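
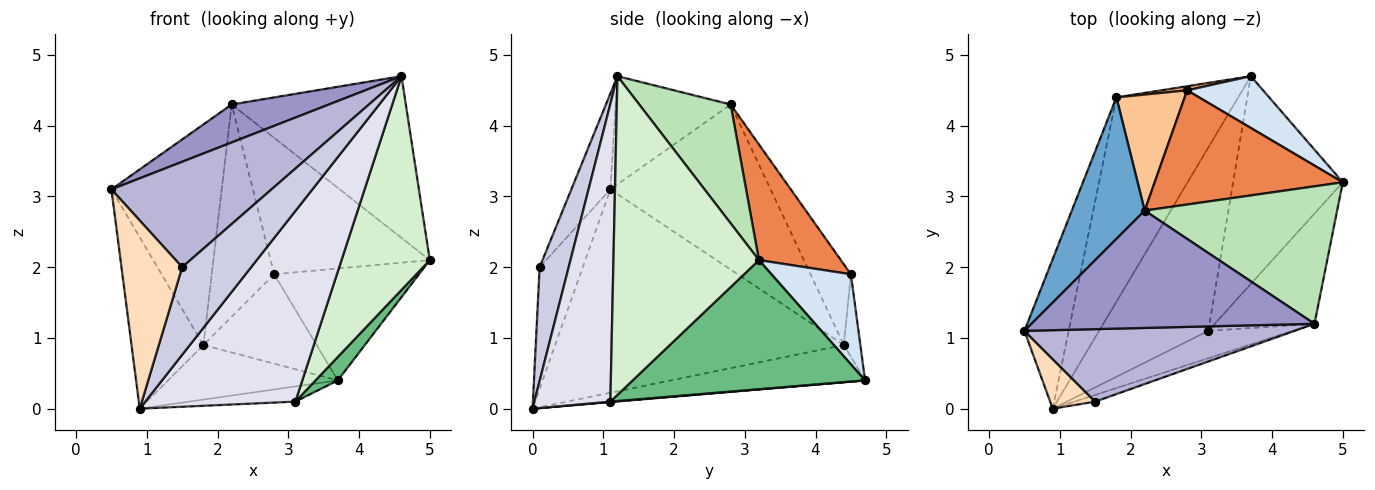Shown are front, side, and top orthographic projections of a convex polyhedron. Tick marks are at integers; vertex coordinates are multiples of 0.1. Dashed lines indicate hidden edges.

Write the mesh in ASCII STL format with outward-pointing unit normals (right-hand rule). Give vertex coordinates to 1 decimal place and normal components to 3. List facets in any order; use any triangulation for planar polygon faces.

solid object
 facet normal -0.774 0.533 0.342
  outer loop
   vertex 1.8 4.4 0.9
   vertex 0.5 1.1 3.1
   vertex 2.2 2.8 4.3
  endloop
 endfacet
 facet normal -0.949 0.236 -0.206
  outer loop
   vertex 1.8 4.4 0.9
   vertex 0.9 0.0 0.0
   vertex 0.5 1.1 3.1
  endloop
 endfacet
 facet normal -0.283 0.247 -0.927
  outer loop
   vertex 1.8 4.4 0.9
   vertex 3.7 4.7 0.4
   vertex 0.9 0.0 0.0
  endloop
 endfacet
 facet normal 0.446 0.812 0.376
  outer loop
   vertex 2.8 4.5 1.9
   vertex 5.0 3.2 2.1
   vertex 3.7 4.7 0.4
  endloop
 endfacet
 facet normal 0.367 0.713 0.597
  outer loop
   vertex 2.8 4.5 1.9
   vertex 2.2 2.8 4.3
   vertex 5.0 3.2 2.1
  endloop
 endfacet
 facet normal -0.144 0.989 0.045
  outer loop
   vertex 2.8 4.5 1.9
   vertex 3.7 4.7 0.4
   vertex 1.8 4.4 0.9
  endloop
 endfacet
 facet normal -0.494 0.763 0.417
  outer loop
   vertex 2.8 4.5 1.9
   vertex 1.8 4.4 0.9
   vertex 2.2 2.8 4.3
  endloop
 endfacet
 facet normal -0.566 -0.797 0.210
  outer loop
   vertex 1.5 0.1 2.0
   vertex 0.5 1.1 3.1
   vertex 0.9 0.0 0.0
  endloop
 endfacet
 facet normal 0.760 -0.073 -0.646
  outer loop
   vertex 3.1 1.1 0.1
   vertex 3.7 4.7 0.4
   vertex 5.0 3.2 2.1
  endloop
 endfacet
 facet normal 0.004 0.082 -0.997
  outer loop
   vertex 3.1 1.1 0.1
   vertex 0.9 0.0 0.0
   vertex 3.7 4.7 0.4
  endloop
 endfacet
 facet normal 0.371 0.707 0.601
  outer loop
   vertex 4.6 1.2 4.7
   vertex 5.0 3.2 2.1
   vertex 2.2 2.8 4.3
  endloop
 endfacet
 facet normal 0.826 -0.501 -0.258
  outer loop
   vertex 4.6 1.2 4.7
   vertex 3.1 1.1 0.1
   vertex 5.0 3.2 2.1
  endloop
 endfacet
 facet normal -0.342 -0.289 0.894
  outer loop
   vertex 4.6 1.2 4.7
   vertex 2.2 2.8 4.3
   vertex 0.5 1.1 3.1
  endloop
 endfacet
 facet normal -0.197 -0.808 0.555
  outer loop
   vertex 4.6 1.2 4.7
   vertex 0.5 1.1 3.1
   vertex 1.5 0.1 2.0
  endloop
 endfacet
 facet normal 0.387 -0.919 -0.070
  outer loop
   vertex 4.6 1.2 4.7
   vertex 1.5 0.1 2.0
   vertex 0.9 0.0 0.0
  endloop
 endfacet
 facet normal 0.448 -0.885 -0.127
  outer loop
   vertex 4.6 1.2 4.7
   vertex 0.9 0.0 0.0
   vertex 3.1 1.1 0.1
  endloop
 endfacet
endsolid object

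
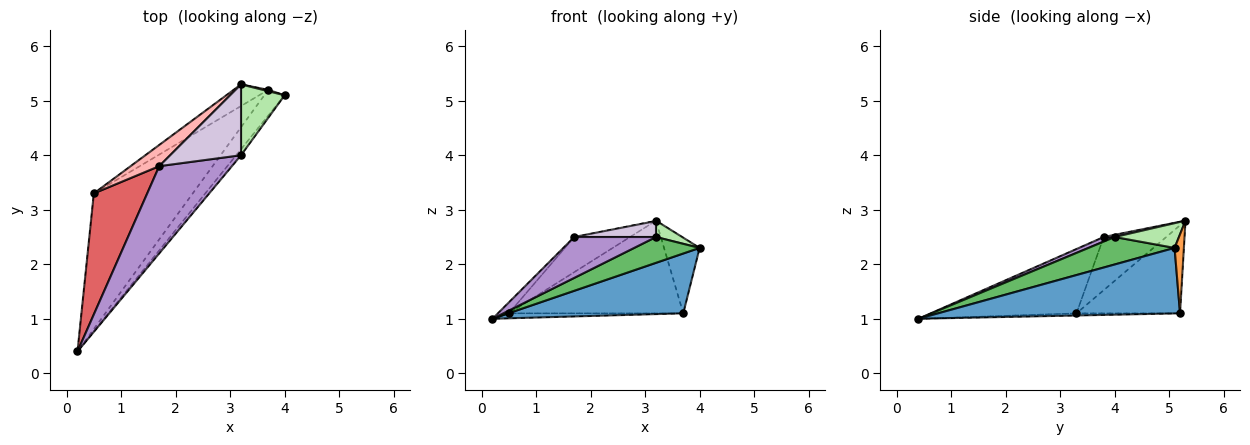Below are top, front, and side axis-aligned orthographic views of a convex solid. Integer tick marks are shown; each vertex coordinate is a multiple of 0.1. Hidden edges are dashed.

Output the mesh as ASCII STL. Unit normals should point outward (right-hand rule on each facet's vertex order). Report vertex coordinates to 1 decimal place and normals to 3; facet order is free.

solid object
 facet normal 0.786 -0.568 -0.244
  outer loop
   vertex 3.7 5.2 1.1
   vertex 4.0 5.1 2.3
   vertex 0.2 0.4 1.0
  endloop
 endfacet
 facet normal -0.022 0.037 -0.999
  outer loop
   vertex 3.7 5.2 1.1
   vertex 0.2 0.4 1.0
   vertex 0.5 3.3 1.1
  endloop
 endfacet
 facet normal 0.253 0.967 0.017
  outer loop
   vertex 3.7 5.2 1.1
   vertex 3.2 5.3 2.8
   vertex 4.0 5.1 2.3
  endloop
 endfacet
 facet normal -0.501 0.843 -0.197
  outer loop
   vertex 3.7 5.2 1.1
   vertex 0.5 3.3 1.1
   vertex 3.2 5.3 2.8
  endloop
 endfacet
 facet normal 0.789 -0.599 -0.140
  outer loop
   vertex 3.2 4.0 2.5
   vertex 0.2 0.4 1.0
   vertex 4.0 5.1 2.3
  endloop
 endfacet
 facet normal 0.484 -0.197 0.853
  outer loop
   vertex 3.2 4.0 2.5
   vertex 4.0 5.1 2.3
   vertex 3.2 5.3 2.8
  endloop
 endfacet
 facet normal -0.768 0.057 0.638
  outer loop
   vertex 1.7 3.8 2.5
   vertex 0.5 3.3 1.1
   vertex 0.2 0.4 1.0
  endloop
 endfacet
 facet normal -0.692 0.618 0.373
  outer loop
   vertex 1.7 3.8 2.5
   vertex 3.2 5.3 2.8
   vertex 0.5 3.3 1.1
  endloop
 endfacet
 facet normal 0.057 -0.424 0.904
  outer loop
   vertex 1.7 3.8 2.5
   vertex 0.2 0.4 1.0
   vertex 3.2 4.0 2.5
  endloop
 endfacet
 facet normal 0.030 -0.225 0.974
  outer loop
   vertex 1.7 3.8 2.5
   vertex 3.2 4.0 2.5
   vertex 3.2 5.3 2.8
  endloop
 endfacet
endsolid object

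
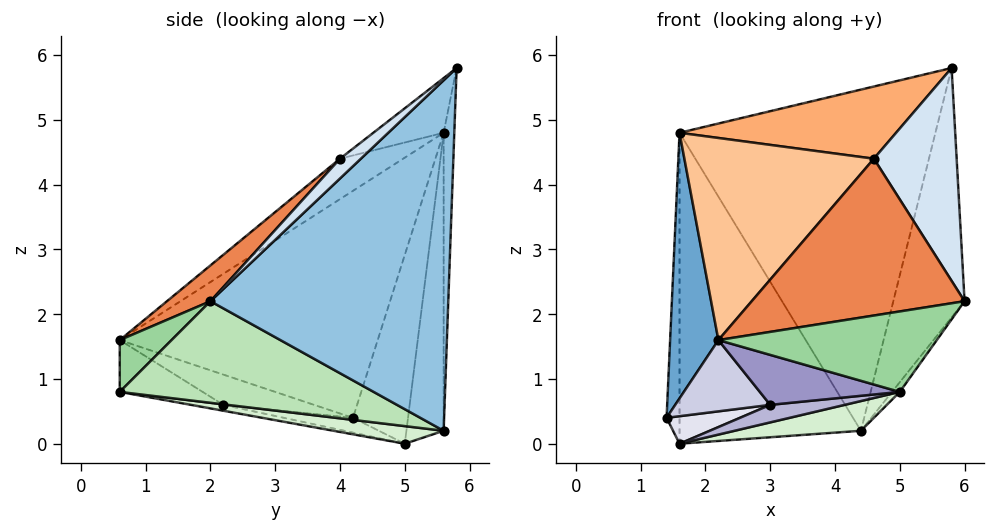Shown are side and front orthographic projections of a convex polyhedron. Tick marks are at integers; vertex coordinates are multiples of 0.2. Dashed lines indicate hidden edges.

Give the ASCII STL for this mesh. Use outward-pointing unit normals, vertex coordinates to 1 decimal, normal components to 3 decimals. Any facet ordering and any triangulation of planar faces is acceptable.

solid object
 facet normal -0.978 -0.183 0.103
  outer loop
   vertex 1.6 5.6 4.8
   vertex 1.4 4.2 0.4
   vertex 2.2 0.6 1.6
  endloop
 endfacet
 facet normal 0.929 0.278 -0.242
  outer loop
   vertex 4.4 5.6 0.2
   vertex 5.8 5.8 5.8
   vertex 6.0 2.0 2.2
  endloop
 endfacet
 facet normal -0.042 0.999 -0.025
  outer loop
   vertex 4.4 5.6 0.2
   vertex 1.6 5.6 4.8
   vertex 5.8 5.8 5.8
  endloop
 endfacet
 facet normal 0.170 -0.673 0.720
  outer loop
   vertex 4.6 4.0 4.4
   vertex 6.0 2.0 2.2
   vertex 5.8 5.8 5.8
  endloop
 endfacet
 facet normal 0.140 -0.687 0.713
  outer loop
   vertex 4.6 4.0 4.4
   vertex 2.2 0.6 1.6
   vertex 6.0 2.0 2.2
  endloop
 endfacet
 facet normal -0.172 -0.531 0.830
  outer loop
   vertex 4.6 4.0 4.4
   vertex 5.8 5.8 5.8
   vertex 1.6 5.6 4.8
  endloop
 endfacet
 facet normal -0.182 -0.545 0.818
  outer loop
   vertex 4.6 4.0 4.4
   vertex 1.6 5.6 4.8
   vertex 2.2 0.6 1.6
  endloop
 endfacet
 facet normal -0.973 0.229 -0.029
  outer loop
   vertex 1.6 5.0 0.0
   vertex 1.4 4.2 0.4
   vertex 1.6 5.6 4.8
  endloop
 endfacet
 facet normal -0.200 0.972 -0.122
  outer loop
   vertex 1.6 5.0 0.0
   vertex 1.6 5.6 4.8
   vertex 4.4 5.6 0.2
  endloop
 endfacet
 facet normal 0.180 -0.757 0.629
  outer loop
   vertex 5.0 0.6 0.8
   vertex 6.0 2.0 2.2
   vertex 2.2 0.6 1.6
  endloop
 endfacet
 facet normal 0.802 0.025 -0.597
  outer loop
   vertex 5.0 0.6 0.8
   vertex 4.4 5.6 0.2
   vertex 6.0 2.0 2.2
  endloop
 endfacet
 facet normal 0.094 -0.108 -0.990
  outer loop
   vertex 5.0 0.6 0.8
   vertex 1.6 5.0 0.0
   vertex 4.4 5.6 0.2
  endloop
 endfacet
 facet normal -0.249 -0.421 -0.872
  outer loop
   vertex 3.0 2.2 0.6
   vertex 5.0 0.6 0.8
   vertex 2.2 0.6 1.6
  endloop
 endfacet
 facet normal -0.114 -0.262 -0.958
  outer loop
   vertex 3.0 2.2 0.6
   vertex 1.6 5.0 0.0
   vertex 5.0 0.6 0.8
  endloop
 endfacet
 facet normal -0.349 -0.365 -0.863
  outer loop
   vertex 3.0 2.2 0.6
   vertex 2.2 0.6 1.6
   vertex 1.4 4.2 0.4
  endloop
 endfacet
 facet normal -0.333 -0.354 -0.874
  outer loop
   vertex 3.0 2.2 0.6
   vertex 1.4 4.2 0.4
   vertex 1.6 5.0 0.0
  endloop
 endfacet
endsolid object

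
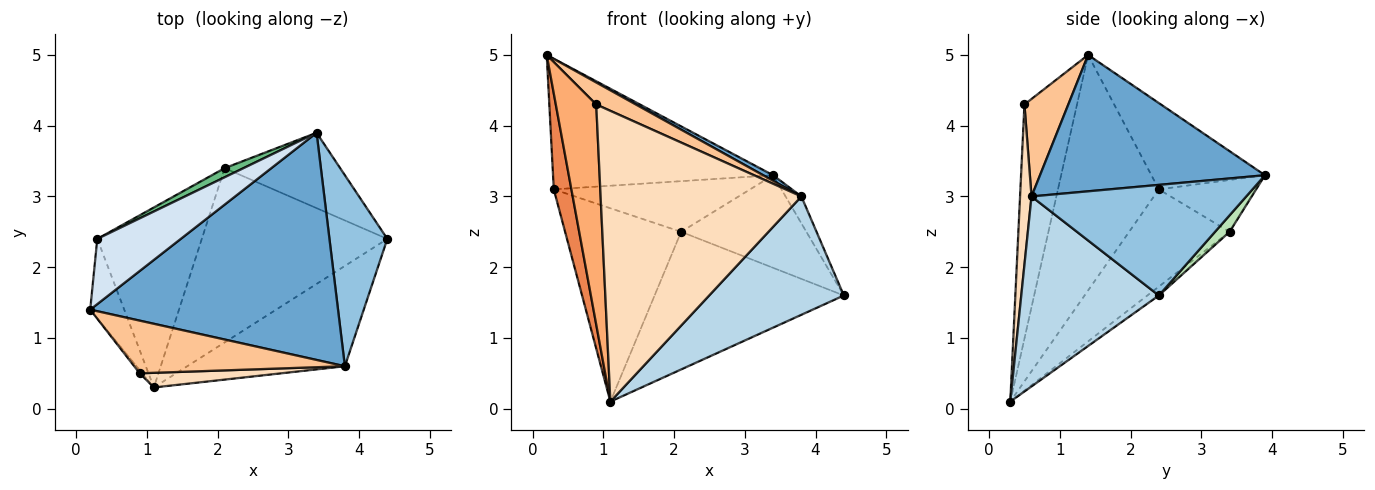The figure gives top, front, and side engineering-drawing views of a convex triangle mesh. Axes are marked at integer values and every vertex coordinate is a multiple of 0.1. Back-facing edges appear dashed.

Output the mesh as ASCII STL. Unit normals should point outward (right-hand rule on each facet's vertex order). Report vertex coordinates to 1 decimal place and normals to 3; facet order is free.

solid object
 facet normal 0.482 -0.021 0.876
  outer loop
   vertex 3.8 0.6 3.0
   vertex 3.4 3.9 3.3
   vertex 0.2 1.4 5.0
  endloop
 endfacet
 facet normal 0.884 0.065 0.463
  outer loop
   vertex 3.8 0.6 3.0
   vertex 4.4 2.4 1.6
   vertex 3.4 3.9 3.3
  endloop
 endfacet
 facet normal 0.615 -0.602 -0.510
  outer loop
   vertex 3.8 0.6 3.0
   vertex 1.1 0.3 0.1
   vertex 4.4 2.4 1.6
  endloop
 endfacet
 facet normal -0.419 0.812 0.405
  outer loop
   vertex 0.3 2.4 3.1
   vertex 0.2 1.4 5.0
   vertex 3.4 3.9 3.3
  endloop
 endfacet
 facet normal -0.975 -0.170 -0.141
  outer loop
   vertex 0.3 2.4 3.1
   vertex 1.1 0.3 0.1
   vertex 0.2 1.4 5.0
  endloop
 endfacet
 facet normal -0.793 -0.610 -0.009
  outer loop
   vertex 0.9 0.5 4.3
   vertex 0.2 1.4 5.0
   vertex 1.1 0.3 0.1
  endloop
 endfacet
 facet normal 0.393 -0.355 0.849
  outer loop
   vertex 0.9 0.5 4.3
   vertex 3.8 0.6 3.0
   vertex 0.2 1.4 5.0
  endloop
 endfacet
 facet normal 0.057 -0.997 0.050
  outer loop
   vertex 0.9 0.5 4.3
   vertex 1.1 0.3 0.1
   vertex 3.8 0.6 3.0
  endloop
 endfacet
 facet normal -0.438 0.885 0.159
  outer loop
   vertex 2.1 3.4 2.5
   vertex 0.3 2.4 3.1
   vertex 3.4 3.9 3.3
  endloop
 endfacet
 facet normal -0.535 0.618 -0.576
  outer loop
   vertex 2.1 3.4 2.5
   vertex 1.1 0.3 0.1
   vertex 0.3 2.4 3.1
  endloop
 endfacet
 facet normal 0.090 0.772 -0.629
  outer loop
   vertex 2.1 3.4 2.5
   vertex 3.4 3.9 3.3
   vertex 4.4 2.4 1.6
  endloop
 endfacet
 facet normal -0.038 0.619 -0.784
  outer loop
   vertex 2.1 3.4 2.5
   vertex 4.4 2.4 1.6
   vertex 1.1 0.3 0.1
  endloop
 endfacet
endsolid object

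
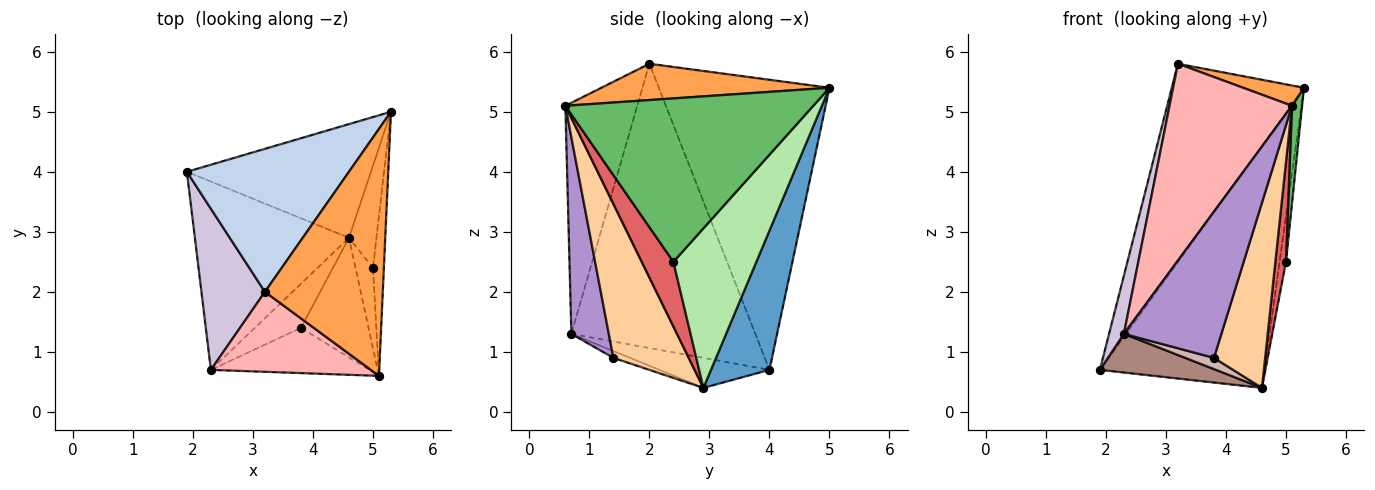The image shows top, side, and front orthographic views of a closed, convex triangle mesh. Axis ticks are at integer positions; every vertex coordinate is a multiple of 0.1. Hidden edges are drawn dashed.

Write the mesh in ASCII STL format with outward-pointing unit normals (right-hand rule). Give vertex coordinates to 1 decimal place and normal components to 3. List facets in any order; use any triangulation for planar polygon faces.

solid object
 facet normal 0.306 0.862 -0.405
  outer loop
   vertex 4.6 2.9 0.4
   vertex 1.9 4.0 0.7
   vertex 5.3 5.0 5.4
  endloop
 endfacet
 facet normal -0.723 0.560 0.404
  outer loop
   vertex 3.2 2.0 5.8
   vertex 5.3 5.0 5.4
   vertex 1.9 4.0 0.7
  endloop
 endfacet
 facet normal 0.293 -0.078 0.953
  outer loop
   vertex 3.2 2.0 5.8
   vertex 5.1 0.6 5.1
   vertex 5.3 5.0 5.4
  endloop
 endfacet
 facet normal 0.777 -0.528 -0.341
  outer loop
   vertex 3.8 1.4 0.9
   vertex 4.6 2.9 0.4
   vertex 5.1 0.6 5.1
  endloop
 endfacet
 facet normal 0.997 -0.041 -0.067
  outer loop
   vertex 5.0 2.4 2.5
   vertex 5.3 5.0 5.4
   vertex 5.1 0.6 5.1
  endloop
 endfacet
 facet normal 0.983 0.075 -0.169
  outer loop
   vertex 5.0 2.4 2.5
   vertex 4.6 2.9 0.4
   vertex 5.3 5.0 5.4
  endloop
 endfacet
 facet normal 0.919 -0.307 -0.248
  outer loop
   vertex 5.0 2.4 2.5
   vertex 5.1 0.6 5.1
   vertex 4.6 2.9 0.4
  endloop
 endfacet
 facet normal -0.478 -0.814 0.331
  outer loop
   vertex 2.3 0.7 1.3
   vertex 5.1 0.6 5.1
   vertex 3.2 2.0 5.8
  endloop
 endfacet
 facet normal 0.345 -0.897 -0.277
  outer loop
   vertex 2.3 0.7 1.3
   vertex 3.8 1.4 0.9
   vertex 5.1 0.6 5.1
  endloop
 endfacet
 facet normal -0.973 -0.078 0.217
  outer loop
   vertex 2.3 0.7 1.3
   vertex 3.2 2.0 5.8
   vertex 1.9 4.0 0.7
  endloop
 endfacet
 facet normal -0.187 -0.198 -0.962
  outer loop
   vertex 2.3 0.7 1.3
   vertex 1.9 4.0 0.7
   vertex 4.6 2.9 0.4
  endloop
 endfacet
 facet normal -0.142 -0.244 -0.959
  outer loop
   vertex 2.3 0.7 1.3
   vertex 4.6 2.9 0.4
   vertex 3.8 1.4 0.9
  endloop
 endfacet
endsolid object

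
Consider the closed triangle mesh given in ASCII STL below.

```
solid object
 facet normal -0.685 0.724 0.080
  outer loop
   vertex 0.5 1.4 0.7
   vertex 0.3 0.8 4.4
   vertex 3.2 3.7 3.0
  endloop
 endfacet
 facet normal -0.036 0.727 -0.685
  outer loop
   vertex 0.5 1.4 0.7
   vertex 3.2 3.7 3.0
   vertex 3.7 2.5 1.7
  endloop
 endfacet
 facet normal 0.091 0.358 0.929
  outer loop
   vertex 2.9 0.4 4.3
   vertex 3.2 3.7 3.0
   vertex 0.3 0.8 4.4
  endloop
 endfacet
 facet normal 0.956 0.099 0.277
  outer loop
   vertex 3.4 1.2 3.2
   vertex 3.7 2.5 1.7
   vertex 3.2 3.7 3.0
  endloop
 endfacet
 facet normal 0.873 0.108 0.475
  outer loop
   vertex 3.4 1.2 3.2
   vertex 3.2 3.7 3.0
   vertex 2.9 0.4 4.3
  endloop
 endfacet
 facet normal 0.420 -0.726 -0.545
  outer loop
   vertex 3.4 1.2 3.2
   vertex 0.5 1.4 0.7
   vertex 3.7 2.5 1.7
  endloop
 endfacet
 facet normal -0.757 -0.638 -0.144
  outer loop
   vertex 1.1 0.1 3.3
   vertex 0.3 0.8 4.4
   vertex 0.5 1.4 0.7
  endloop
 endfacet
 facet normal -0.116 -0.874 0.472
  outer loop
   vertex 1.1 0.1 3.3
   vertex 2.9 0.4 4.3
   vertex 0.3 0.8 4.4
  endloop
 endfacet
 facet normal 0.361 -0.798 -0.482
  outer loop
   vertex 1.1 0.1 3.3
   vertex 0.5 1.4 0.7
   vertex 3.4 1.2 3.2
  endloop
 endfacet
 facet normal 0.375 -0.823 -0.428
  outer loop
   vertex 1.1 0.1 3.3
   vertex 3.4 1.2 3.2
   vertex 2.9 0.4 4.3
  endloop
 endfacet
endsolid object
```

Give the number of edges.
15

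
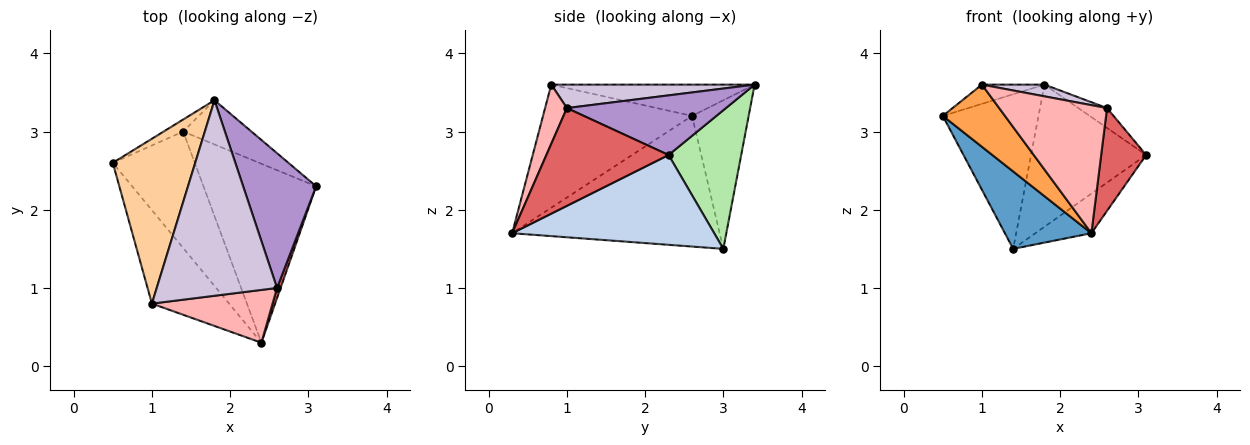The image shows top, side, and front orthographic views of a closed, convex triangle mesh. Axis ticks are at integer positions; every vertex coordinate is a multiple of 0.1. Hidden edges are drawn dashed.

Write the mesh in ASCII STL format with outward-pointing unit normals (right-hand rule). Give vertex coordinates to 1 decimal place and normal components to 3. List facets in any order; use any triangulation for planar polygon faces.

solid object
 facet normal -0.799 -0.333 -0.501
  outer loop
   vertex 1.4 3.0 1.5
   vertex 2.4 0.3 1.7
   vertex 0.5 2.6 3.2
  endloop
 endfacet
 facet normal 0.614 0.170 -0.771
  outer loop
   vertex 1.4 3.0 1.5
   vertex 3.1 2.3 2.7
   vertex 2.4 0.3 1.7
  endloop
 endfacet
 facet normal -0.799 -0.333 -0.501
  outer loop
   vertex 1.0 0.8 3.6
   vertex 0.5 2.6 3.2
   vertex 2.4 0.3 1.7
  endloop
 endfacet
 facet normal -0.353 0.109 0.929
  outer loop
   vertex 1.8 3.4 3.6
   vertex 0.5 2.6 3.2
   vertex 1.0 0.8 3.6
  endloop
 endfacet
 facet normal -0.508 0.859 -0.067
  outer loop
   vertex 1.8 3.4 3.6
   vertex 1.4 3.0 1.5
   vertex 0.5 2.6 3.2
  endloop
 endfacet
 facet normal 0.516 0.818 -0.254
  outer loop
   vertex 1.8 3.4 3.6
   vertex 3.1 2.3 2.7
   vertex 1.4 3.0 1.5
  endloop
 endfacet
 facet normal 0.938 -0.345 0.034
  outer loop
   vertex 2.6 1.0 3.3
   vertex 2.4 0.3 1.7
   vertex 3.1 2.3 2.7
  endloop
 endfacet
 facet normal 0.184 -0.909 0.375
  outer loop
   vertex 2.6 1.0 3.3
   vertex 1.0 0.8 3.6
   vertex 2.4 0.3 1.7
  endloop
 endfacet
 facet normal 0.629 0.113 0.769
  outer loop
   vertex 2.6 1.0 3.3
   vertex 3.1 2.3 2.7
   vertex 1.8 3.4 3.6
  endloop
 endfacet
 facet normal 0.191 -0.059 0.980
  outer loop
   vertex 2.6 1.0 3.3
   vertex 1.8 3.4 3.6
   vertex 1.0 0.8 3.6
  endloop
 endfacet
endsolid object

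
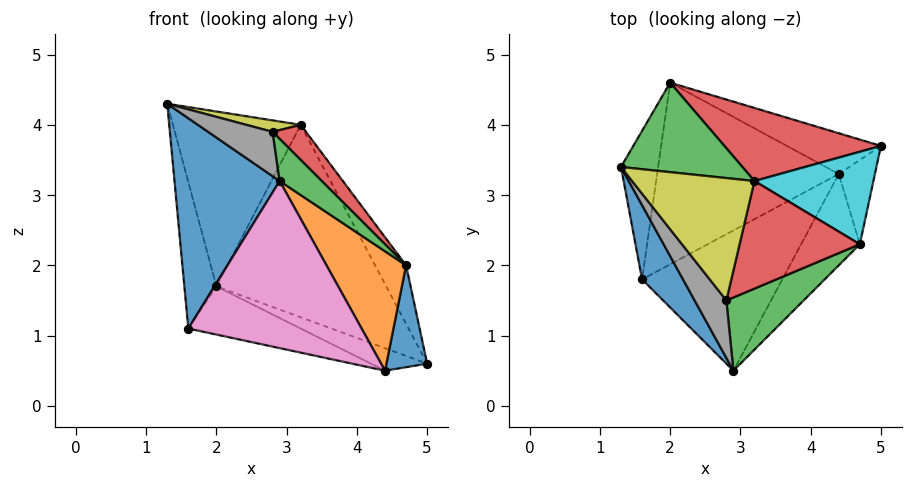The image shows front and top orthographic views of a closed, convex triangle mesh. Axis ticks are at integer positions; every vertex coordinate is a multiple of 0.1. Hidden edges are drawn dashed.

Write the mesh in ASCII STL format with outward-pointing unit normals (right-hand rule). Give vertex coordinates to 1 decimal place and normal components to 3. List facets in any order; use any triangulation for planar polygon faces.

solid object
 facet normal -0.829 -0.528 0.186
  outer loop
   vertex 1.6 1.8 1.1
   vertex 2.9 0.5 3.2
   vertex 1.3 3.4 4.3
  endloop
 endfacet
 facet normal -0.968 0.177 -0.179
  outer loop
   vertex 1.6 1.8 1.1
   vertex 1.3 3.4 4.3
   vertex 2.0 4.6 1.7
  endloop
 endfacet
 facet normal 0.163 0.878 0.449
  outer loop
   vertex 3.2 3.2 4.0
   vertex 2.0 4.6 1.7
   vertex 1.3 3.4 4.3
  endloop
 endfacet
 facet normal 0.380 0.865 0.328
  outer loop
   vertex 3.2 3.2 4.0
   vertex 5.0 3.7 0.6
   vertex 2.0 4.6 1.7
  endloop
 endfacet
 facet normal -0.173 0.476 -0.862
  outer loop
   vertex 4.4 3.3 0.5
   vertex 2.0 4.6 1.7
   vertex 5.0 3.7 0.6
  endloop
 endfacet
 facet normal -0.326 0.242 -0.914
  outer loop
   vertex 4.4 3.3 0.5
   vertex 1.6 1.8 1.1
   vertex 2.0 4.6 1.7
  endloop
 endfacet
 facet normal 0.263 -0.739 -0.620
  outer loop
   vertex 4.4 3.3 0.5
   vertex 2.9 0.5 3.2
   vertex 1.6 1.8 1.1
  endloop
 endfacet
 facet normal -0.490 -0.532 0.690
  outer loop
   vertex 2.8 1.5 3.9
   vertex 1.3 3.4 4.3
   vertex 2.9 0.5 3.2
  endloop
 endfacet
 facet normal 0.146 -0.092 0.985
  outer loop
   vertex 2.8 1.5 3.9
   vertex 3.2 3.2 4.0
   vertex 1.3 3.4 4.3
  endloop
 endfacet
 facet normal 0.823 0.304 0.480
  outer loop
   vertex 4.7 2.3 2.0
   vertex 5.0 3.7 0.6
   vertex 3.2 3.2 4.0
  endloop
 endfacet
 facet normal 0.527 -0.655 -0.542
  outer loop
   vertex 4.7 2.3 2.0
   vertex 4.4 3.3 0.5
   vertex 5.0 3.7 0.6
  endloop
 endfacet
 facet normal 0.363 -0.740 -0.566
  outer loop
   vertex 4.7 2.3 2.0
   vertex 2.9 0.5 3.2
   vertex 4.4 3.3 0.5
  endloop
 endfacet
 facet normal 0.733 -0.340 0.590
  outer loop
   vertex 4.7 2.3 2.0
   vertex 2.8 1.5 3.9
   vertex 2.9 0.5 3.2
  endloop
 endfacet
 facet normal 0.734 -0.211 0.645
  outer loop
   vertex 4.7 2.3 2.0
   vertex 3.2 3.2 4.0
   vertex 2.8 1.5 3.9
  endloop
 endfacet
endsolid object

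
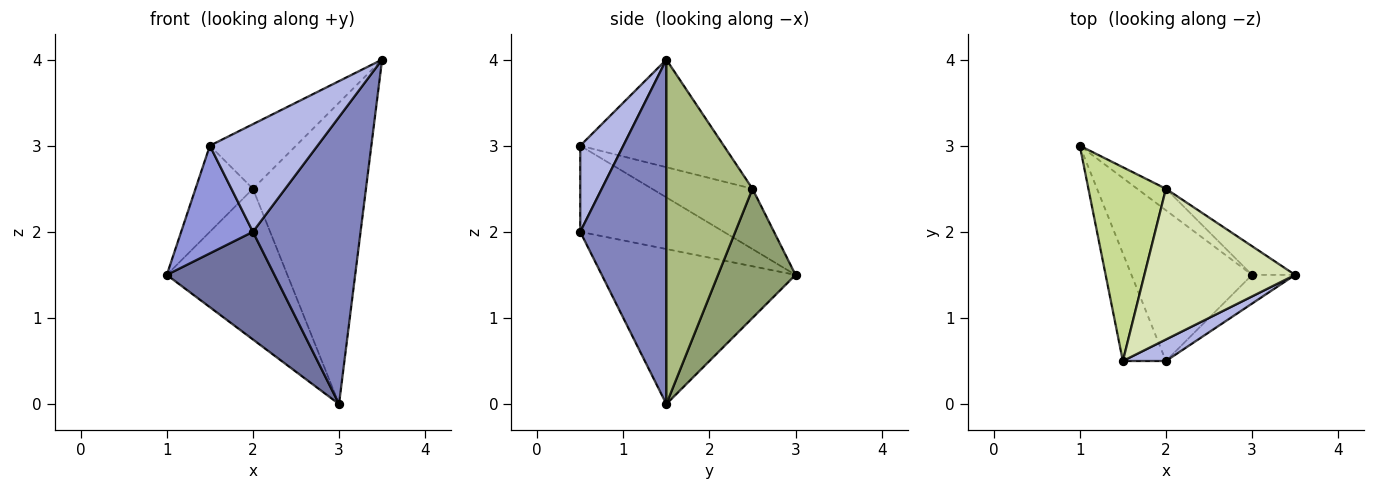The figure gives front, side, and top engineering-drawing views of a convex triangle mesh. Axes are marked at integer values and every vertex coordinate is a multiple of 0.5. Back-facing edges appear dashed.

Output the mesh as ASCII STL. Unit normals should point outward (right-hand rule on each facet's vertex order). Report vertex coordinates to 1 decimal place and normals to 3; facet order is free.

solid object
 facet normal -0.723 -0.402 -0.562
  outer loop
   vertex 3.0 1.5 0.0
   vertex 2.0 0.5 2.0
   vertex 1.0 3.0 1.5
  endloop
 endfacet
 facet normal 0.623 -0.778 -0.078
  outer loop
   vertex 3.0 1.5 0.0
   vertex 3.5 1.5 4.0
   vertex 2.0 0.5 2.0
  endloop
 endfacet
 facet normal -0.816 -0.408 -0.408
  outer loop
   vertex 1.5 0.5 3.0
   vertex 1.0 3.0 1.5
   vertex 2.0 0.5 2.0
  endloop
 endfacet
 facet normal 0.365 -0.913 0.183
  outer loop
   vertex 1.5 0.5 3.0
   vertex 2.0 0.5 2.0
   vertex 3.5 1.5 4.0
  endloop
 endfacet
 facet normal 0.537 0.835 -0.119
  outer loop
   vertex 2.0 2.5 2.5
   vertex 3.0 1.5 0.0
   vertex 1.0 3.0 1.5
  endloop
 endfacet
 facet normal 0.604 0.793 -0.076
  outer loop
   vertex 2.0 2.5 2.5
   vertex 3.5 1.5 4.0
   vertex 3.0 1.5 0.0
  endloop
 endfacet
 facet normal -0.579 0.331 0.745
  outer loop
   vertex 2.0 2.5 2.5
   vertex 1.0 3.0 1.5
   vertex 1.5 0.5 3.0
  endloop
 endfacet
 facet normal -0.549 0.329 0.768
  outer loop
   vertex 2.0 2.5 2.5
   vertex 1.5 0.5 3.0
   vertex 3.5 1.5 4.0
  endloop
 endfacet
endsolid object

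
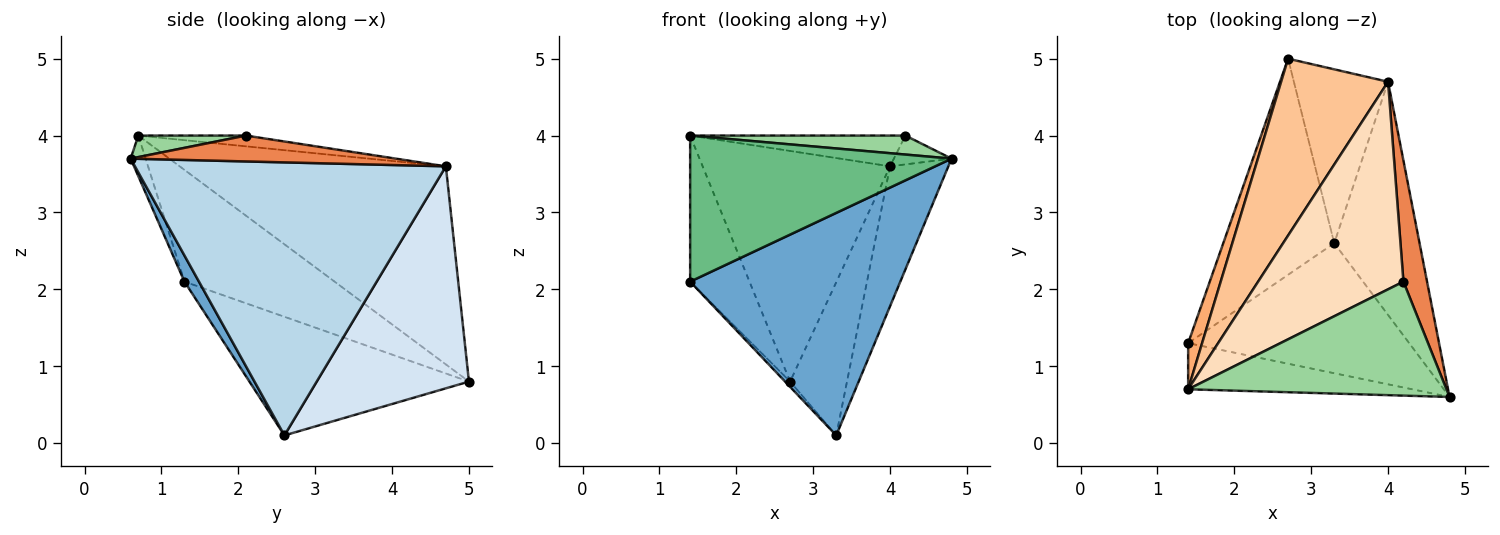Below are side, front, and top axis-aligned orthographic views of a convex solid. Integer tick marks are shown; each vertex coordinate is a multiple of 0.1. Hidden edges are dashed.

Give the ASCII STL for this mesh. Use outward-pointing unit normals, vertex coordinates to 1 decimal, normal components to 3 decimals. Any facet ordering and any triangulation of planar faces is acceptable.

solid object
 facet normal 0.060 -0.862 -0.504
  outer loop
   vertex 3.3 2.6 0.1
   vertex 4.8 0.6 3.7
   vertex 1.4 1.3 2.1
  endloop
 endfacet
 facet normal -0.730 0.017 -0.683
  outer loop
   vertex 3.3 2.6 0.1
   vertex 1.4 1.3 2.1
   vertex 2.7 5.0 0.8
  endloop
 endfacet
 facet normal 0.940 0.176 -0.294
  outer loop
   vertex 4.0 4.7 3.6
   vertex 4.8 0.6 3.7
   vertex 3.3 2.6 0.1
  endloop
 endfacet
 facet normal 0.870 0.325 -0.369
  outer loop
   vertex 4.0 4.7 3.6
   vertex 3.3 2.6 0.1
   vertex 2.7 5.0 0.8
  endloop
 endfacet
 facet normal 0.729 0.159 0.666
  outer loop
   vertex 4.2 2.1 4.0
   vertex 4.8 0.6 3.7
   vertex 4.0 4.7 3.6
  endloop
 endfacet
 facet normal -0.924 0.365 0.115
  outer loop
   vertex 1.4 0.7 4.0
   vertex 2.7 5.0 0.8
   vertex 1.4 1.3 2.1
  endloop
 endfacet
 facet normal -0.748 0.527 0.404
  outer loop
   vertex 1.4 0.7 4.0
   vertex 4.0 4.7 3.6
   vertex 2.7 5.0 0.8
  endloop
 endfacet
 facet normal -0.073 0.146 0.987
  outer loop
   vertex 1.4 0.7 4.0
   vertex 4.2 2.1 4.0
   vertex 4.0 4.7 3.6
  endloop
 endfacet
 facet normal -0.055 -0.952 -0.301
  outer loop
   vertex 1.4 0.7 4.0
   vertex 1.4 1.3 2.1
   vertex 4.8 0.6 3.7
  endloop
 endfacet
 facet normal 0.082 -0.164 0.983
  outer loop
   vertex 1.4 0.7 4.0
   vertex 4.8 0.6 3.7
   vertex 4.2 2.1 4.0
  endloop
 endfacet
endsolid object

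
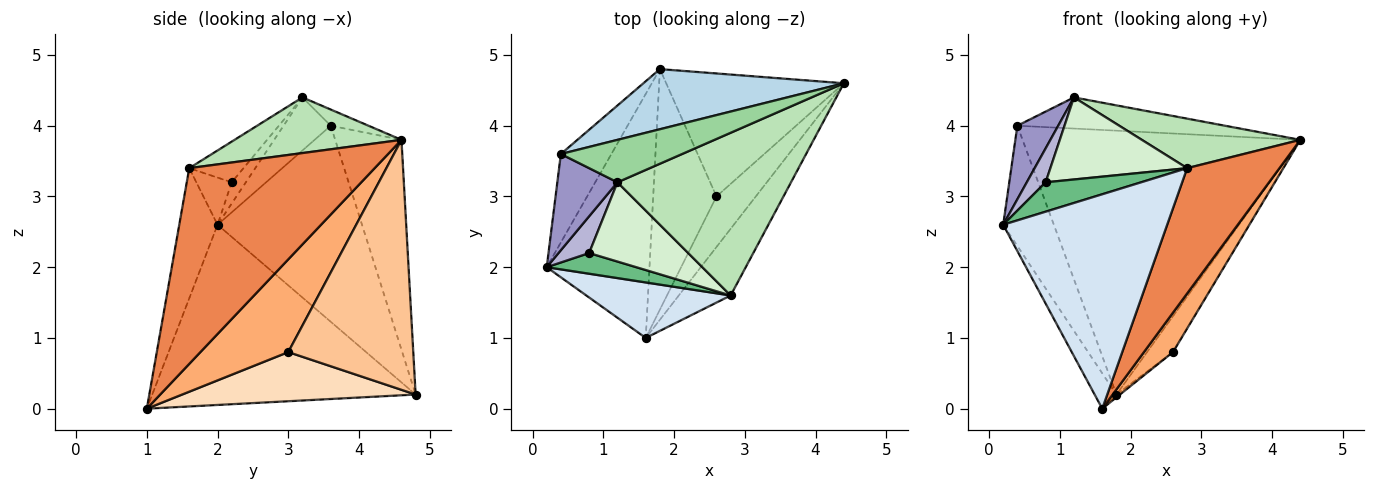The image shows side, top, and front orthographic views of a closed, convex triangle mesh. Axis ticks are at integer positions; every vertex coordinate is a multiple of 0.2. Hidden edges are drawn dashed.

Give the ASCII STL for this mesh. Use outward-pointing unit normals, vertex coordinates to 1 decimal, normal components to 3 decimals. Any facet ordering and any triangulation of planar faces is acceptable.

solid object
 facet normal -0.866 0.072 -0.494
  outer loop
   vertex 1.8 4.8 0.2
   vertex 1.6 1.0 0.0
   vertex 0.2 2.0 2.6
  endloop
 endfacet
 facet normal -0.917 0.321 -0.236
  outer loop
   vertex 0.4 3.6 4.0
   vertex 1.8 4.8 0.2
   vertex 0.2 2.0 2.6
  endloop
 endfacet
 facet normal -0.227 0.950 0.216
  outer loop
   vertex 0.4 3.6 4.0
   vertex 4.4 4.6 3.8
   vertex 1.8 4.8 0.2
  endloop
 endfacet
 facet normal -0.220 -0.944 0.244
  outer loop
   vertex 2.8 1.6 3.4
   vertex 0.2 2.0 2.6
   vertex 1.6 1.0 0.0
  endloop
 endfacet
 facet normal 0.871 -0.434 -0.231
  outer loop
   vertex 2.8 1.6 3.4
   vertex 1.6 1.0 0.0
   vertex 4.4 4.6 3.8
  endloop
 endfacet
 facet normal 0.881 -0.291 -0.373
  outer loop
   vertex 2.6 3.0 0.8
   vertex 4.4 4.6 3.8
   vertex 1.6 1.0 0.0
  endloop
 endfacet
 facet normal 0.804 0.167 -0.571
  outer loop
   vertex 2.6 3.0 0.8
   vertex 1.8 4.8 0.2
   vertex 4.4 4.6 3.8
  endloop
 endfacet
 facet normal 0.613 0.009 -0.790
  outer loop
   vertex 2.6 3.0 0.8
   vertex 1.6 1.0 0.0
   vertex 1.8 4.8 0.2
  endloop
 endfacet
 facet normal -0.290 -0.783 0.551
  outer loop
   vertex 0.8 2.2 3.2
   vertex 0.2 2.0 2.6
   vertex 2.8 1.6 3.4
  endloop
 endfacet
 facet normal -0.107 0.588 0.802
  outer loop
   vertex 1.2 3.2 4.4
   vertex 4.4 4.6 3.8
   vertex 0.4 3.6 4.0
  endloop
 endfacet
 facet normal 0.293 -0.278 0.915
  outer loop
   vertex 1.2 3.2 4.4
   vertex 2.8 1.6 3.4
   vertex 4.4 4.6 3.8
  endloop
 endfacet
 facet normal -0.274 -0.692 0.668
  outer loop
   vertex 1.2 3.2 4.4
   vertex 0.8 2.2 3.2
   vertex 2.8 1.6 3.4
  endloop
 endfacet
 facet normal -0.574 -0.497 0.650
  outer loop
   vertex 1.2 3.2 4.4
   vertex 0.4 3.6 4.0
   vertex 0.2 2.0 2.6
  endloop
 endfacet
 facet normal -0.453 -0.605 0.655
  outer loop
   vertex 1.2 3.2 4.4
   vertex 0.2 2.0 2.6
   vertex 0.8 2.2 3.2
  endloop
 endfacet
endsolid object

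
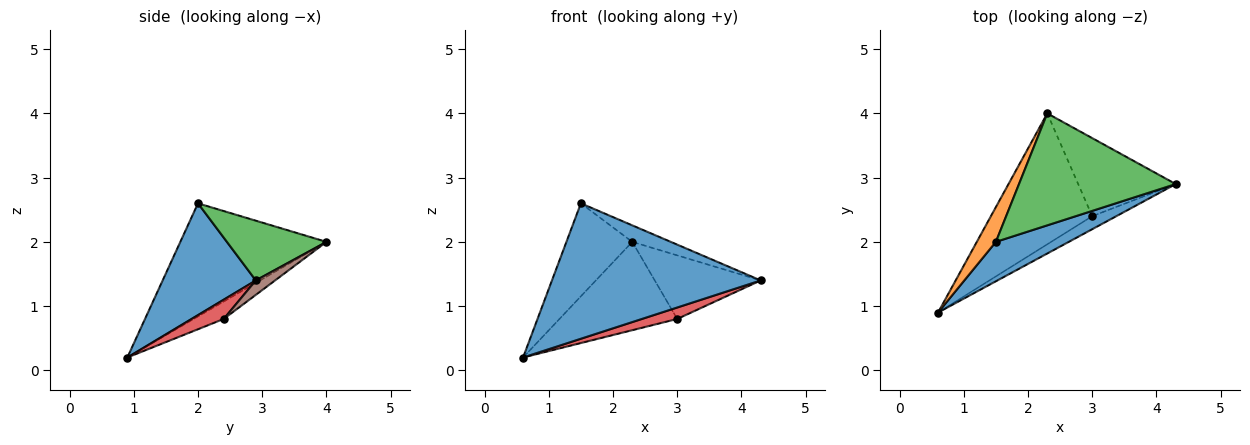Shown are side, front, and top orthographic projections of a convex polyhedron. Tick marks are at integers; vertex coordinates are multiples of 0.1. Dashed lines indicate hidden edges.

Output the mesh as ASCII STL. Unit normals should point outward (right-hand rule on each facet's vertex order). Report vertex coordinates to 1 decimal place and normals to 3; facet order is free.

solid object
 facet normal 0.394 -0.883 0.257
  outer loop
   vertex 1.5 2.0 2.6
   vertex 0.6 0.9 0.2
   vertex 4.3 2.9 1.4
  endloop
 endfacet
 facet normal -0.901 0.406 0.152
  outer loop
   vertex 1.5 2.0 2.6
   vertex 2.3 4.0 2.0
   vertex 0.6 0.9 0.2
  endloop
 endfacet
 facet normal 0.353 0.137 0.926
  outer loop
   vertex 1.5 2.0 2.6
   vertex 4.3 2.9 1.4
   vertex 2.3 4.0 2.0
  endloop
 endfacet
 facet normal 0.515 -0.566 -0.644
  outer loop
   vertex 3.0 2.4 0.8
   vertex 4.3 2.9 1.4
   vertex 0.6 0.9 0.2
  endloop
 endfacet
 facet normal -0.141 0.554 -0.821
  outer loop
   vertex 3.0 2.4 0.8
   vertex 0.6 0.9 0.2
   vertex 2.3 4.0 2.0
  endloop
 endfacet
 facet normal 0.114 0.628 -0.770
  outer loop
   vertex 3.0 2.4 0.8
   vertex 2.3 4.0 2.0
   vertex 4.3 2.9 1.4
  endloop
 endfacet
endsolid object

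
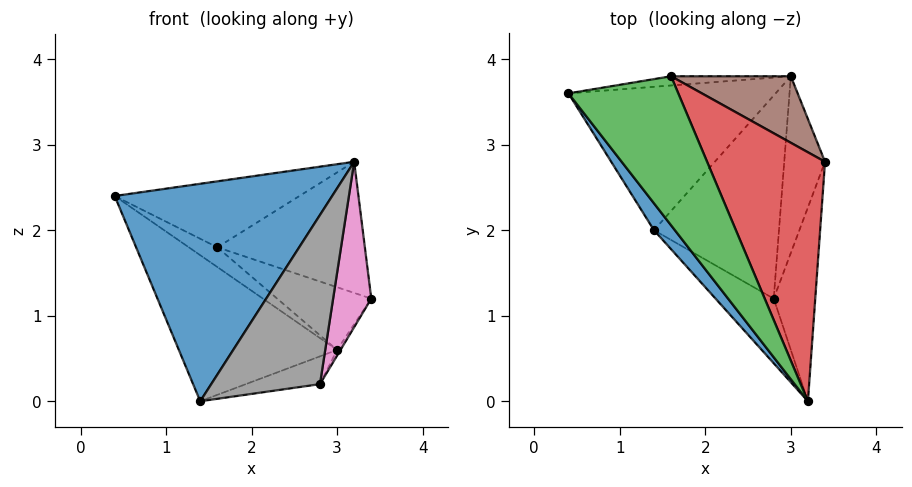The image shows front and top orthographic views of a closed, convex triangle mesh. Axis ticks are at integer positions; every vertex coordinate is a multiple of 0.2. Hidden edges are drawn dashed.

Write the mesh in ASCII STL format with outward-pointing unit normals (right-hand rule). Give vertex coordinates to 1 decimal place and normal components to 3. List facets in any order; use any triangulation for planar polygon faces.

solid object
 facet normal -0.791 -0.607 0.075
  outer loop
   vertex 1.4 2.0 0.0
   vertex 3.2 0.0 2.8
   vertex 0.4 3.6 2.4
  endloop
 endfacet
 facet normal -0.475 0.628 -0.617
  outer loop
   vertex 3.0 3.8 0.6
   vertex 1.4 2.0 0.0
   vertex 0.4 3.6 2.4
  endloop
 endfacet
 facet normal 0.363 0.377 0.852
  outer loop
   vertex 1.6 3.8 1.8
   vertex 0.4 3.6 2.4
   vertex 3.2 0.0 2.8
  endloop
 endfacet
 facet normal 0.484 0.408 0.774
  outer loop
   vertex 1.6 3.8 1.8
   vertex 3.2 0.0 2.8
   vertex 3.4 2.8 1.2
  endloop
 endfacet
 facet normal -0.341 0.852 -0.398
  outer loop
   vertex 1.6 3.8 1.8
   vertex 3.0 3.8 0.6
   vertex 0.4 3.6 2.4
  endloop
 endfacet
 facet normal 0.529 0.582 0.617
  outer loop
   vertex 1.6 3.8 1.8
   vertex 3.4 2.8 1.2
   vertex 3.0 3.8 0.6
  endloop
 endfacet
 facet normal 0.949 -0.205 -0.241
  outer loop
   vertex 2.8 1.2 0.2
   vertex 3.4 2.8 1.2
   vertex 3.2 0.0 2.8
  endloop
 endfacet
 facet normal -0.435 -0.841 -0.321
  outer loop
   vertex 2.8 1.2 0.2
   vertex 3.2 0.0 2.8
   vertex 1.4 2.0 0.0
  endloop
 endfacet
 facet normal 0.845 0.017 -0.535
  outer loop
   vertex 2.8 1.2 0.2
   vertex 3.0 3.8 0.6
   vertex 3.4 2.8 1.2
  endloop
 endfacet
 facet normal 0.214 0.132 -0.968
  outer loop
   vertex 2.8 1.2 0.2
   vertex 1.4 2.0 0.0
   vertex 3.0 3.8 0.6
  endloop
 endfacet
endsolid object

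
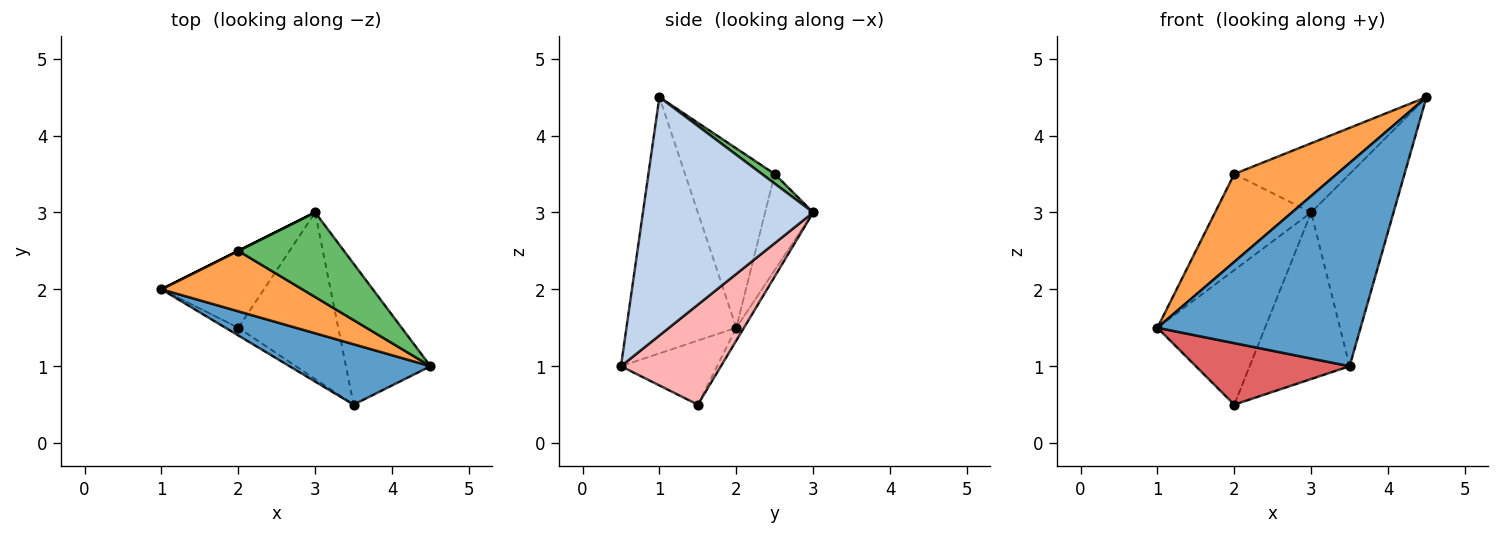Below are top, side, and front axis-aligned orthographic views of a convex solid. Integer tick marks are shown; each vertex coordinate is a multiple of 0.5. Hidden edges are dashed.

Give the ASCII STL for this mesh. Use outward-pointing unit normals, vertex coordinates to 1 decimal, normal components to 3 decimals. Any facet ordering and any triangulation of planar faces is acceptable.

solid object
 facet normal -0.460 -0.851 0.253
  outer loop
   vertex 3.5 0.5 1.0
   vertex 4.5 1.0 4.5
   vertex 1.0 2.0 1.5
  endloop
 endfacet
 facet normal 0.857 0.415 -0.304
  outer loop
   vertex 3.5 0.5 1.0
   vertex 3.0 3.0 3.0
   vertex 4.5 1.0 4.5
  endloop
 endfacet
 facet normal -0.585 -0.668 0.460
  outer loop
   vertex 2.0 2.5 3.5
   vertex 1.0 2.0 1.5
   vertex 4.5 1.0 4.5
  endloop
 endfacet
 facet normal -0.447 0.894 0.000
  outer loop
   vertex 2.0 2.5 3.5
   vertex 3.0 3.0 3.0
   vertex 1.0 2.0 1.5
  endloop
 endfacet
 facet normal 0.070 0.632 0.772
  outer loop
   vertex 2.0 2.5 3.5
   vertex 4.5 1.0 4.5
   vertex 3.0 3.0 3.0
  endloop
 endfacet
 facet normal -0.062 0.867 -0.495
  outer loop
   vertex 2.0 1.5 0.5
   vertex 1.0 2.0 1.5
   vertex 3.0 3.0 3.0
  endloop
 endfacet
 facet normal -0.527 -0.843 -0.105
  outer loop
   vertex 2.0 1.5 0.5
   vertex 3.5 0.5 1.0
   vertex 1.0 2.0 1.5
  endloop
 endfacet
 facet normal 0.577 0.577 -0.577
  outer loop
   vertex 2.0 1.5 0.5
   vertex 3.0 3.0 3.0
   vertex 3.5 0.5 1.0
  endloop
 endfacet
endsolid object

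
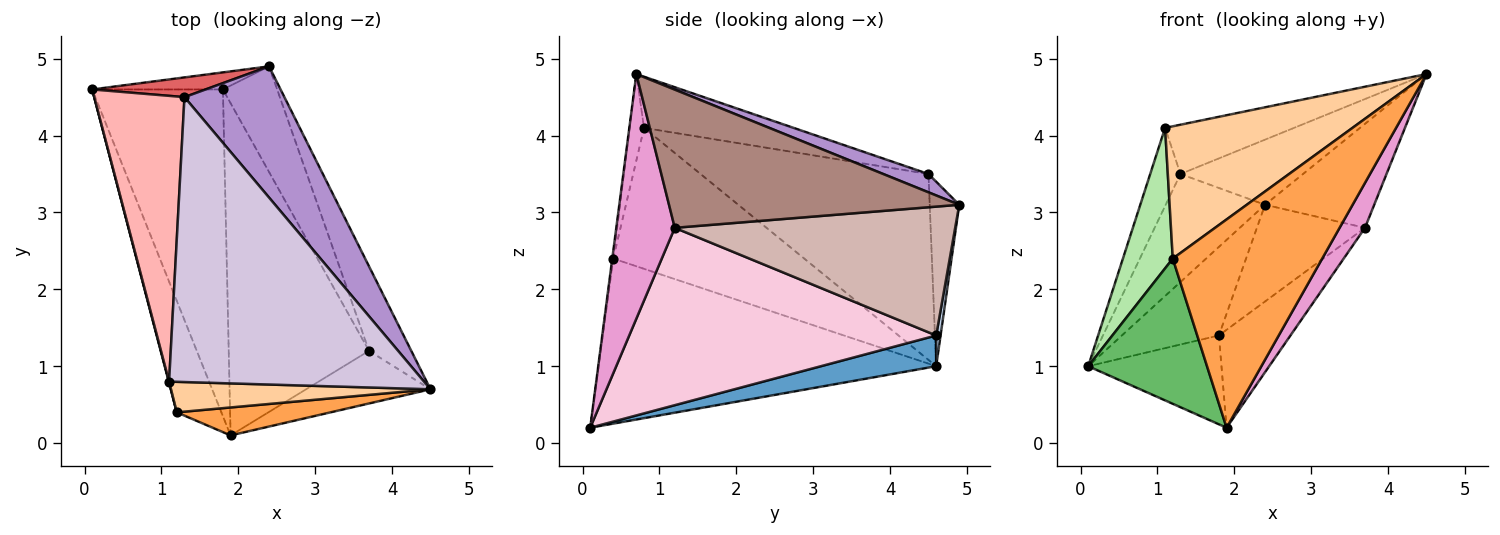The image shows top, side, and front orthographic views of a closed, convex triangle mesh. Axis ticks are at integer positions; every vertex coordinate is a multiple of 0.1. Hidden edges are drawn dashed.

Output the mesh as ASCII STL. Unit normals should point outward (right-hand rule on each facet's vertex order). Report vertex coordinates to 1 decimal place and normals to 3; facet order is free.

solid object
 facet normal 0.221 0.256 -0.941
  outer loop
   vertex 1.8 4.6 1.4
   vertex 1.9 0.1 0.2
   vertex 0.1 4.6 1.0
  endloop
 endfacet
 facet normal 0.044 0.981 -0.189
  outer loop
   vertex 1.8 4.6 1.4
   vertex 0.1 4.6 1.0
   vertex 2.4 4.9 3.1
  endloop
 endfacet
 facet normal -0.007 -0.991 0.133
  outer loop
   vertex 1.2 0.4 2.4
   vertex 1.9 0.1 0.2
   vertex 4.5 0.7 4.8
  endloop
 endfacet
 facet normal -0.075 -0.972 0.224
  outer loop
   vertex 1.2 0.4 2.4
   vertex 4.5 0.7 4.8
   vertex 1.1 0.8 4.1
  endloop
 endfacet
 facet normal -0.914 -0.322 -0.247
  outer loop
   vertex 1.2 0.4 2.4
   vertex 0.1 4.6 1.0
   vertex 1.9 0.1 0.2
  endloop
 endfacet
 facet normal -0.968 -0.253 0.003
  outer loop
   vertex 1.2 0.4 2.4
   vertex 1.1 0.8 4.1
   vertex 0.1 4.6 1.0
  endloop
 endfacet
 facet normal -0.281 0.944 0.172
  outer loop
   vertex 1.3 4.5 3.5
   vertex 2.4 4.9 3.1
   vertex 0.1 4.6 1.0
  endloop
 endfacet
 facet normal -0.893 0.119 0.434
  outer loop
   vertex 1.3 4.5 3.5
   vertex 0.1 4.6 1.0
   vertex 1.1 0.8 4.1
  endloop
 endfacet
 facet normal 0.162 0.439 0.884
  outer loop
   vertex 1.3 4.5 3.5
   vertex 4.5 0.7 4.8
   vertex 2.4 4.9 3.1
  endloop
 endfacet
 facet normal -0.194 0.167 0.967
  outer loop
   vertex 1.3 4.5 3.5
   vertex 1.1 0.8 4.1
   vertex 4.5 0.7 4.8
  endloop
 endfacet
 facet normal 0.900 0.338 -0.275
  outer loop
   vertex 3.7 1.2 2.8
   vertex 2.4 4.9 3.1
   vertex 4.5 0.7 4.8
  endloop
 endfacet
 facet normal 0.868 0.335 -0.366
  outer loop
   vertex 3.7 1.2 2.8
   vertex 1.8 4.6 1.4
   vertex 2.4 4.9 3.1
  endloop
 endfacet
 facet normal 0.831 -0.361 -0.423
  outer loop
   vertex 3.7 1.2 2.8
   vertex 4.5 0.7 4.8
   vertex 1.9 0.1 0.2
  endloop
 endfacet
 facet normal 0.772 0.180 -0.610
  outer loop
   vertex 3.7 1.2 2.8
   vertex 1.9 0.1 0.2
   vertex 1.8 4.6 1.4
  endloop
 endfacet
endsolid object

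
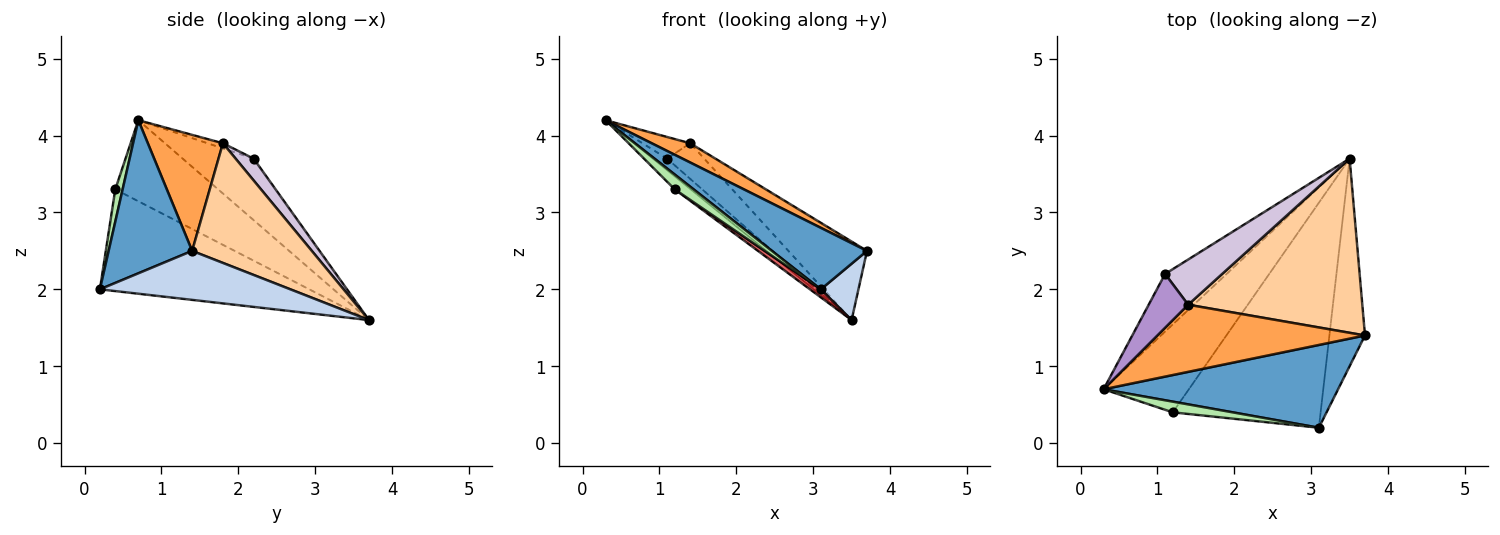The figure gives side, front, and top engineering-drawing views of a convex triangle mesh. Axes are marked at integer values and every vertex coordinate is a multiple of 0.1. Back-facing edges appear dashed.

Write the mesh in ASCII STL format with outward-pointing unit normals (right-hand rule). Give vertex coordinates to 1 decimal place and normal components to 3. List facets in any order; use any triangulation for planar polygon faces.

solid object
 facet normal 0.464 -0.528 0.711
  outer loop
   vertex 3.1 0.2 2.0
   vertex 3.7 1.4 2.5
   vertex 0.3 0.7 4.2
  endloop
 endfacet
 facet normal 0.799 -0.158 -0.580
  outer loop
   vertex 3.1 0.2 2.0
   vertex 3.5 3.7 1.6
   vertex 3.7 1.4 2.5
  endloop
 endfacet
 facet normal 0.473 -0.242 0.847
  outer loop
   vertex 1.4 1.8 3.9
   vertex 0.3 0.7 4.2
   vertex 3.7 1.4 2.5
  endloop
 endfacet
 facet normal 0.531 0.348 0.773
  outer loop
   vertex 1.4 1.8 3.9
   vertex 3.7 1.4 2.5
   vertex 3.5 3.7 1.6
  endloop
 endfacet
 facet normal -0.685 0.106 -0.721
  outer loop
   vertex 1.2 0.4 3.3
   vertex 0.3 0.7 4.2
   vertex 3.5 3.7 1.6
  endloop
 endfacet
 facet normal 0.301 -0.773 0.558
  outer loop
   vertex 1.2 0.4 3.3
   vertex 3.1 0.2 2.0
   vertex 0.3 0.7 4.2
  endloop
 endfacet
 facet normal -0.567 -0.029 -0.824
  outer loop
   vertex 1.2 0.4 3.3
   vertex 3.5 3.7 1.6
   vertex 3.1 0.2 2.0
  endloop
 endfacet
 facet normal -0.700 0.140 -0.700
  outer loop
   vertex 1.1 2.2 3.7
   vertex 3.5 3.7 1.6
   vertex 0.3 0.7 4.2
  endloop
 endfacet
 facet normal -0.120 0.371 0.921
  outer loop
   vertex 1.1 2.2 3.7
   vertex 0.3 0.7 4.2
   vertex 1.4 1.8 3.9
  endloop
 endfacet
 facet normal 0.288 0.592 0.752
  outer loop
   vertex 1.1 2.2 3.7
   vertex 1.4 1.8 3.9
   vertex 3.5 3.7 1.6
  endloop
 endfacet
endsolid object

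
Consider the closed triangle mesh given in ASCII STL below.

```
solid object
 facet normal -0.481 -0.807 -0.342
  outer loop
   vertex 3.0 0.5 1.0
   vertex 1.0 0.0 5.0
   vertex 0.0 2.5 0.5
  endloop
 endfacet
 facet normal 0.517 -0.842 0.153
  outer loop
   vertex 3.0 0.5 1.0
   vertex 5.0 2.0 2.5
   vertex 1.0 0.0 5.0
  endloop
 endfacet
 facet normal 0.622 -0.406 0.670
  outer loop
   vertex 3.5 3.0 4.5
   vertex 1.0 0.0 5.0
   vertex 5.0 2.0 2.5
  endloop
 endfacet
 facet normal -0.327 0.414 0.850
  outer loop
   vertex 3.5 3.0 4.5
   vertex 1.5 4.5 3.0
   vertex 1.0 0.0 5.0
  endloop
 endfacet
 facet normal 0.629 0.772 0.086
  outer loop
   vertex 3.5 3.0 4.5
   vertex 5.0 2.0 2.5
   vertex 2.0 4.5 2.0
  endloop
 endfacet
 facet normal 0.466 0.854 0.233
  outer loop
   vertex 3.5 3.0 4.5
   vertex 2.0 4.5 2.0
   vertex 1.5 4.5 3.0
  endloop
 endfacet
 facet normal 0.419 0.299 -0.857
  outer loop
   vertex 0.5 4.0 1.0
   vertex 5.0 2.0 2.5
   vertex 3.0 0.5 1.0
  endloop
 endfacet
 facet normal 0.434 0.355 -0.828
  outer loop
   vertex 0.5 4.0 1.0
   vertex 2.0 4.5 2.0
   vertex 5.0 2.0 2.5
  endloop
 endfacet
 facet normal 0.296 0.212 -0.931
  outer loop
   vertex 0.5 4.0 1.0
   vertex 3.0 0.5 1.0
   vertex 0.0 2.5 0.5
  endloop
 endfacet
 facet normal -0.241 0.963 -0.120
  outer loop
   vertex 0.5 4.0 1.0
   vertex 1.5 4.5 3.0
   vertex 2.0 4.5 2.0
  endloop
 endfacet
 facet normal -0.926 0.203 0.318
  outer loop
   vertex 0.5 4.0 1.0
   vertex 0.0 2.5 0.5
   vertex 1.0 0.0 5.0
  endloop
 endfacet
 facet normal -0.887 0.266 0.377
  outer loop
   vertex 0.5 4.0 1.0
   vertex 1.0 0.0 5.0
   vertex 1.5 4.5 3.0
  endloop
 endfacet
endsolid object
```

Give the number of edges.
18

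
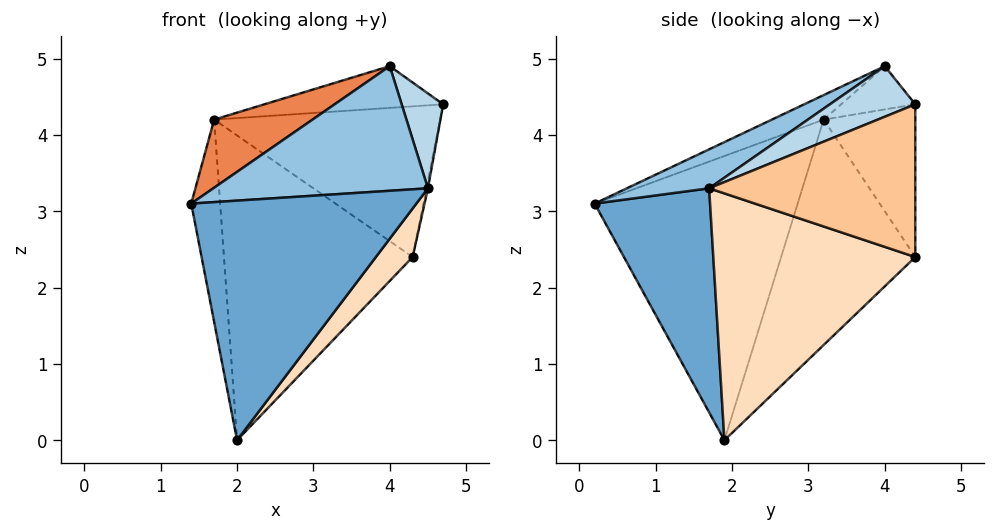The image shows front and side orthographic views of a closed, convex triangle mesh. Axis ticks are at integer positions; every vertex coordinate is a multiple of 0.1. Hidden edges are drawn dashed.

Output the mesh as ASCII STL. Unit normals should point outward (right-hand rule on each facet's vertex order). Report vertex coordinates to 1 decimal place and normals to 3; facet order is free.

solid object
 facet normal 0.424 -0.826 -0.371
  outer loop
   vertex 4.5 1.7 3.3
   vertex 1.4 0.2 3.1
   vertex 2.0 1.9 0.0
  endloop
 endfacet
 facet normal 0.203 -0.529 0.824
  outer loop
   vertex 4.5 1.7 3.3
   vertex 4.0 4.0 4.9
   vertex 1.4 0.2 3.1
  endloop
 endfacet
 facet normal 0.665 -0.323 0.673
  outer loop
   vertex 4.5 1.7 3.3
   vertex 4.7 4.4 4.4
   vertex 4.0 4.0 4.9
  endloop
 endfacet
 facet normal -0.984 0.140 -0.114
  outer loop
   vertex 1.7 3.2 4.2
   vertex 2.0 1.9 0.0
   vertex 1.4 0.2 3.1
  endloop
 endfacet
 facet normal -0.170 -0.324 0.931
  outer loop
   vertex 1.7 3.2 4.2
   vertex 1.4 0.2 3.1
   vertex 4.0 4.0 4.9
  endloop
 endfacet
 facet normal -0.375 0.905 0.199
  outer loop
   vertex 1.7 3.2 4.2
   vertex 4.0 4.0 4.9
   vertex 4.7 4.4 4.4
  endloop
 endfacet
 facet normal 0.981 0.007 -0.196
  outer loop
   vertex 4.3 4.4 2.4
   vertex 4.7 4.4 4.4
   vertex 4.5 1.7 3.3
  endloop
 endfacet
 facet normal 0.785 -0.143 -0.603
  outer loop
   vertex 4.3 4.4 2.4
   vertex 4.5 1.7 3.3
   vertex 2.0 1.9 0.0
  endloop
 endfacet
 facet normal -0.375 0.924 0.075
  outer loop
   vertex 4.3 4.4 2.4
   vertex 1.7 3.2 4.2
   vertex 4.7 4.4 4.4
  endloop
 endfacet
 facet normal -0.556 0.782 -0.282
  outer loop
   vertex 4.3 4.4 2.4
   vertex 2.0 1.9 0.0
   vertex 1.7 3.2 4.2
  endloop
 endfacet
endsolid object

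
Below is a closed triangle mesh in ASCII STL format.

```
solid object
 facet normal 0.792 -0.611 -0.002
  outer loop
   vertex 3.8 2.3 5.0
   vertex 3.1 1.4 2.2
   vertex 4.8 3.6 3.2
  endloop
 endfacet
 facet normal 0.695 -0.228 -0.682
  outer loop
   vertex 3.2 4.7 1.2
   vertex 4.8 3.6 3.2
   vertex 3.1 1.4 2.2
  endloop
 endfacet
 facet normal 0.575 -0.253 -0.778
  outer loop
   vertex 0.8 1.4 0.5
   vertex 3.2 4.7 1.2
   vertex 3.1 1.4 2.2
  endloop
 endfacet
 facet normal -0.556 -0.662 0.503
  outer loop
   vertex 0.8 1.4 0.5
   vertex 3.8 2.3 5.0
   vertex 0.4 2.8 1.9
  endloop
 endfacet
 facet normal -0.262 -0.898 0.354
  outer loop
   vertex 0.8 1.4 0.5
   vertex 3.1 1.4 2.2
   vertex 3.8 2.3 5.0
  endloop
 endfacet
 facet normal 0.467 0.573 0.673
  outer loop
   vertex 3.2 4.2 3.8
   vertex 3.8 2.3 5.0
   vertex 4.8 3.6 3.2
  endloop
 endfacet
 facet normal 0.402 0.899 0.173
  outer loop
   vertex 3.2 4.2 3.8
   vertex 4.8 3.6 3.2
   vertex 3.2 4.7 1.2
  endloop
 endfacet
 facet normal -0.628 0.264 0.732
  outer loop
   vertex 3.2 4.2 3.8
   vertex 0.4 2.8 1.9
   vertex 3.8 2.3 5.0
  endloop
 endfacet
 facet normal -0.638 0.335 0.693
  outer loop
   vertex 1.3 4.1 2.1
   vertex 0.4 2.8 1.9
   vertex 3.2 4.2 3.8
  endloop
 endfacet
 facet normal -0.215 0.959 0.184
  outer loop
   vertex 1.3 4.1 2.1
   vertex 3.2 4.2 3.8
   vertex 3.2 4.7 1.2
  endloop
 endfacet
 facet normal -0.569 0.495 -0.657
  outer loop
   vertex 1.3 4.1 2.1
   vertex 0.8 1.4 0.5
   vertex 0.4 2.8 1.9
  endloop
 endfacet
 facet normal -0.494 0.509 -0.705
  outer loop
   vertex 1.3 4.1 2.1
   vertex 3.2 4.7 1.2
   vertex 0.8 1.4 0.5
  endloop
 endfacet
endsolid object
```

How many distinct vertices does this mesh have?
8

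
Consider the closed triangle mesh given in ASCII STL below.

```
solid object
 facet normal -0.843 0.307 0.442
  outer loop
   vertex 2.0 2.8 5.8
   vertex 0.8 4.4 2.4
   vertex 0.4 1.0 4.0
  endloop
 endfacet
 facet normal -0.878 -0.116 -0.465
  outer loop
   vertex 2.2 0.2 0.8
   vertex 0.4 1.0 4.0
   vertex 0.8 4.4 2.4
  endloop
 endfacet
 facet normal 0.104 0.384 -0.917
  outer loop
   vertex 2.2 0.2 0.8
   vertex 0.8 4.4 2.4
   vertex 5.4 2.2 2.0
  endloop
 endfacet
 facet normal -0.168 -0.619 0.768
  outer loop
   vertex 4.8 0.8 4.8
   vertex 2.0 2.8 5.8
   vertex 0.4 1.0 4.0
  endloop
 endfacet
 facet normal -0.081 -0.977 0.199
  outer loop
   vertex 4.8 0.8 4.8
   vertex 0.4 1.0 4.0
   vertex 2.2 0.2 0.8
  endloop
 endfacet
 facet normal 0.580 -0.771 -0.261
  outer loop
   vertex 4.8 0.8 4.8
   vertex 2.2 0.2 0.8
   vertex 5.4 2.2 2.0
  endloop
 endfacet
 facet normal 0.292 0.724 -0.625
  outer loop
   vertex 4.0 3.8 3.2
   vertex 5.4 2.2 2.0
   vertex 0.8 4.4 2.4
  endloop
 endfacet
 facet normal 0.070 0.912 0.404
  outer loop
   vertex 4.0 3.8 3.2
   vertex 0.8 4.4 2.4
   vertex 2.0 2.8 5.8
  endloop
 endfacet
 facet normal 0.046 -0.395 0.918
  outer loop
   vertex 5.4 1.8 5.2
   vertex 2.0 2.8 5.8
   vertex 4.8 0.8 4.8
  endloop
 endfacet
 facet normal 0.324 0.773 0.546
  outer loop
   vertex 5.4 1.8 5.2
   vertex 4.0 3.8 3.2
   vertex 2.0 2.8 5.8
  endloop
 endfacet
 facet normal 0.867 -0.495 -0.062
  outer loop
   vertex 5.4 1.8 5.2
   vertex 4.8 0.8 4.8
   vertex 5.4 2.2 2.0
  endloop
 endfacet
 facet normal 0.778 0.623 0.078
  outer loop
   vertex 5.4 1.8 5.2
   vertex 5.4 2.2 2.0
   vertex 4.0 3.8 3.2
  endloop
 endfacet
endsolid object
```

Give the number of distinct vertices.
8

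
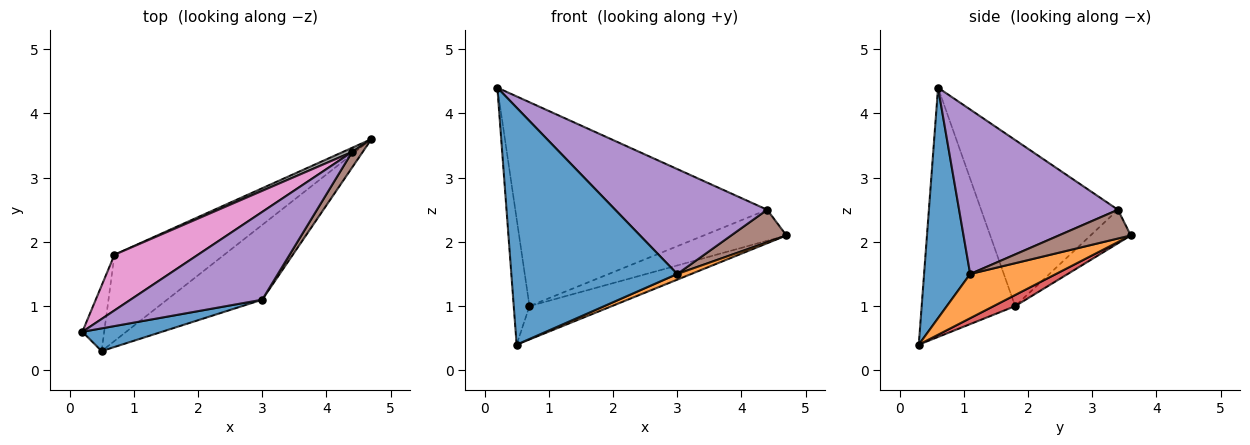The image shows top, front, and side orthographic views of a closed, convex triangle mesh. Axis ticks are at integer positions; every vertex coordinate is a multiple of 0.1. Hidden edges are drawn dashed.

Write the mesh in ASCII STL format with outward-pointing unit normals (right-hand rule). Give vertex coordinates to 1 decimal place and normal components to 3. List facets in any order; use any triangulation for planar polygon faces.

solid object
 facet normal 0.267 -0.959 0.092
  outer loop
   vertex 3.0 1.1 1.5
   vertex 0.2 0.6 4.4
   vertex 0.5 0.3 0.4
  endloop
 endfacet
 facet normal 0.420 -0.068 -0.905
  outer loop
   vertex 3.0 1.1 1.5
   vertex 0.5 0.3 0.4
   vertex 4.7 3.6 2.1
  endloop
 endfacet
 facet normal -0.982 0.165 -0.086
  outer loop
   vertex 0.7 1.8 1.0
   vertex 0.5 0.3 0.4
   vertex 0.2 0.6 4.4
  endloop
 endfacet
 facet normal 0.094 0.359 -0.929
  outer loop
   vertex 0.7 1.8 1.0
   vertex 4.7 3.6 2.1
   vertex 0.5 0.3 0.4
  endloop
 endfacet
 facet normal 0.625 -0.598 0.501
  outer loop
   vertex 4.4 3.4 2.5
   vertex 0.2 0.6 4.4
   vertex 3.0 1.1 1.5
  endloop
 endfacet
 facet normal 0.762 -0.585 0.279
  outer loop
   vertex 4.4 3.4 2.5
   vertex 3.0 1.1 1.5
   vertex 4.7 3.6 2.1
  endloop
 endfacet
 facet normal -0.464 0.854 0.233
  outer loop
   vertex 4.4 3.4 2.5
   vertex 0.7 1.8 1.0
   vertex 0.2 0.6 4.4
  endloop
 endfacet
 facet normal -0.435 0.893 0.120
  outer loop
   vertex 4.4 3.4 2.5
   vertex 4.7 3.6 2.1
   vertex 0.7 1.8 1.0
  endloop
 endfacet
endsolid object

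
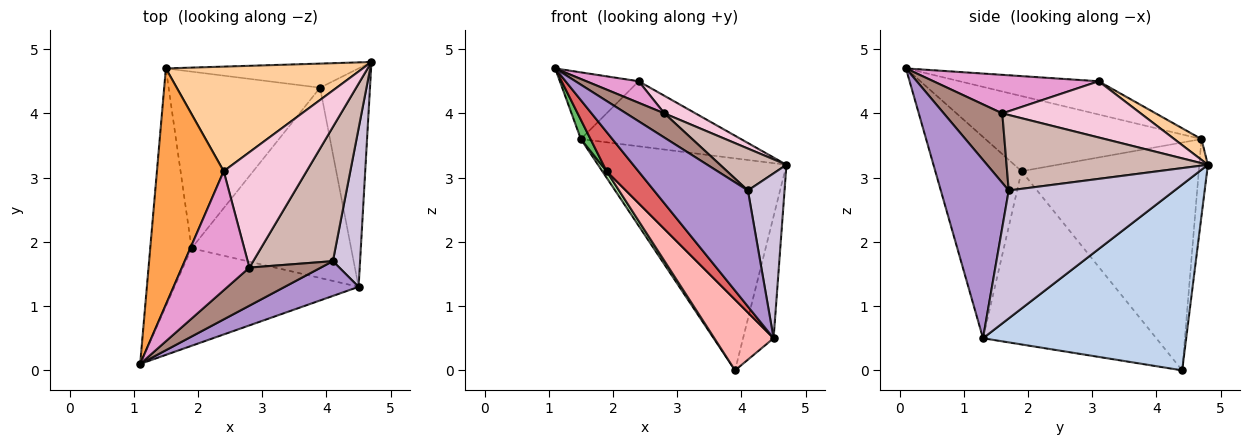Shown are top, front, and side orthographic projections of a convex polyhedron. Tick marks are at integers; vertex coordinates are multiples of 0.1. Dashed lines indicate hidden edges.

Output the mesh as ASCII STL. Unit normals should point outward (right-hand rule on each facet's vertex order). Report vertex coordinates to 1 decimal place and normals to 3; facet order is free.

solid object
 facet normal -0.045 0.993 -0.113
  outer loop
   vertex 1.5 4.7 3.6
   vertex 4.7 4.8 3.2
   vertex 3.9 4.4 0.0
  endloop
 endfacet
 facet normal 0.956 0.144 -0.257
  outer loop
   vertex 4.5 1.3 0.5
   vertex 3.9 4.4 0.0
   vertex 4.7 4.8 3.2
  endloop
 endfacet
 facet normal -0.432 0.245 0.868
  outer loop
   vertex 2.4 3.1 4.5
   vertex 1.5 4.7 3.6
   vertex 1.1 0.1 4.7
  endloop
 endfacet
 facet normal 0.089 0.526 0.846
  outer loop
   vertex 2.4 3.1 4.5
   vertex 4.7 4.8 3.2
   vertex 1.5 4.7 3.6
  endloop
 endfacet
 facet normal -0.875 -0.039 -0.482
  outer loop
   vertex 1.9 1.9 3.1
   vertex 1.1 0.1 4.7
   vertex 1.5 4.7 3.6
  endloop
 endfacet
 facet normal -0.833 -0.020 -0.553
  outer loop
   vertex 1.9 1.9 3.1
   vertex 1.5 4.7 3.6
   vertex 3.9 4.4 0.0
  endloop
 endfacet
 facet normal -0.712 -0.263 -0.651
  outer loop
   vertex 1.9 1.9 3.1
   vertex 4.5 1.3 0.5
   vertex 1.1 0.1 4.7
  endloop
 endfacet
 facet normal -0.713 -0.244 -0.657
  outer loop
   vertex 1.9 1.9 3.1
   vertex 3.9 4.4 0.0
   vertex 4.5 1.3 0.5
  endloop
 endfacet
 facet normal 0.569 -0.787 0.236
  outer loop
   vertex 4.1 1.7 2.8
   vertex 1.1 0.1 4.7
   vertex 4.5 1.3 0.5
  endloop
 endfacet
 facet normal 0.956 -0.211 0.203
  outer loop
   vertex 4.1 1.7 2.8
   vertex 4.5 1.3 0.5
   vertex 4.7 4.8 3.2
  endloop
 endfacet
 facet normal 0.634 -0.414 0.653
  outer loop
   vertex 2.8 1.6 4.0
   vertex 1.1 0.1 4.7
   vertex 4.1 1.7 2.8
  endloop
 endfacet
 facet normal 0.671 -0.221 0.708
  outer loop
   vertex 2.8 1.6 4.0
   vertex 4.1 1.7 2.8
   vertex 4.7 4.8 3.2
  endloop
 endfacet
 facet normal 0.490 -0.155 0.858
  outer loop
   vertex 2.8 1.6 4.0
   vertex 2.4 3.1 4.5
   vertex 1.1 0.1 4.7
  endloop
 endfacet
 facet normal 0.557 -0.125 0.821
  outer loop
   vertex 2.8 1.6 4.0
   vertex 4.7 4.8 3.2
   vertex 2.4 3.1 4.5
  endloop
 endfacet
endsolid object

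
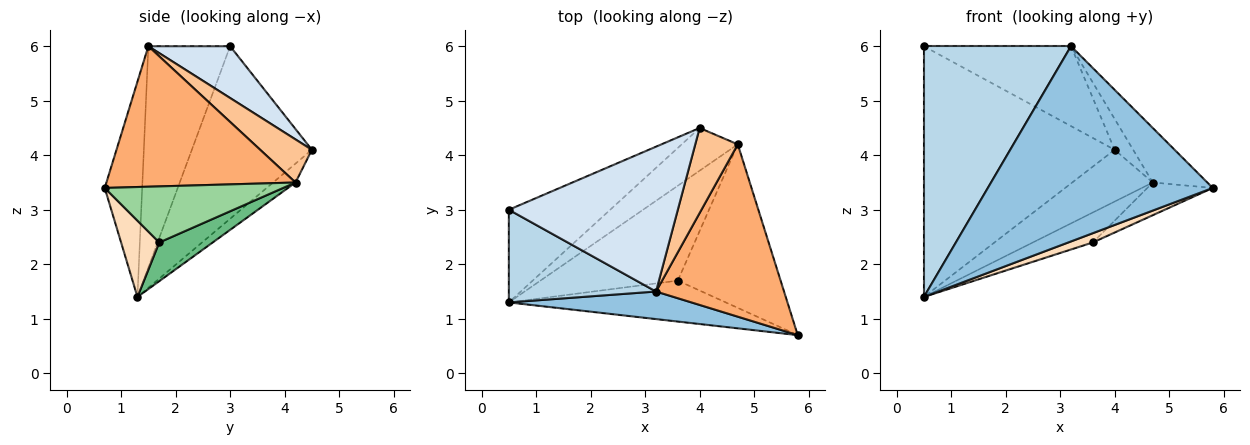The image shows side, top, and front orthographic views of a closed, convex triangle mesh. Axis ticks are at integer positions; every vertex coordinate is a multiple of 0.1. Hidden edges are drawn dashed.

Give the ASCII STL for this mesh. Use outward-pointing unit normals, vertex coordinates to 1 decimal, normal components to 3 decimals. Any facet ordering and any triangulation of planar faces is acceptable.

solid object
 facet normal -0.508 0.808 -0.299
  outer loop
   vertex 0.5 3.0 6.0
   vertex 4.0 4.5 4.1
   vertex 0.5 1.3 1.4
  endloop
 endfacet
 facet normal -0.163 -0.977 0.138
  outer loop
   vertex 3.2 1.5 6.0
   vertex 0.5 1.3 1.4
   vertex 5.8 0.7 3.4
  endloop
 endfacet
 facet normal -0.462 -0.832 0.307
  outer loop
   vertex 3.2 1.5 6.0
   vertex 0.5 3.0 6.0
   vertex 0.5 1.3 1.4
  endloop
 endfacet
 facet normal 0.259 0.466 0.846
  outer loop
   vertex 3.2 1.5 6.0
   vertex 4.0 4.5 4.1
   vertex 0.5 3.0 6.0
  endloop
 endfacet
 facet normal -0.210 0.754 -0.622
  outer loop
   vertex 4.7 4.2 3.5
   vertex 0.5 1.3 1.4
   vertex 4.0 4.5 4.1
  endloop
 endfacet
 facet normal 0.723 0.208 0.659
  outer loop
   vertex 4.7 4.2 3.5
   vertex 3.2 1.5 6.0
   vertex 5.8 0.7 3.4
  endloop
 endfacet
 facet normal 0.689 0.247 0.681
  outer loop
   vertex 4.7 4.2 3.5
   vertex 4.0 4.5 4.1
   vertex 3.2 1.5 6.0
  endloop
 endfacet
 facet normal 0.325 -0.209 -0.923
  outer loop
   vertex 3.6 1.7 2.4
   vertex 5.8 0.7 3.4
   vertex 0.5 1.3 1.4
  endloop
 endfacet
 facet normal 0.260 0.291 -0.921
  outer loop
   vertex 3.6 1.7 2.4
   vertex 0.5 1.3 1.4
   vertex 4.7 4.2 3.5
  endloop
 endfacet
 facet normal 0.472 0.173 -0.865
  outer loop
   vertex 3.6 1.7 2.4
   vertex 4.7 4.2 3.5
   vertex 5.8 0.7 3.4
  endloop
 endfacet
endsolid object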